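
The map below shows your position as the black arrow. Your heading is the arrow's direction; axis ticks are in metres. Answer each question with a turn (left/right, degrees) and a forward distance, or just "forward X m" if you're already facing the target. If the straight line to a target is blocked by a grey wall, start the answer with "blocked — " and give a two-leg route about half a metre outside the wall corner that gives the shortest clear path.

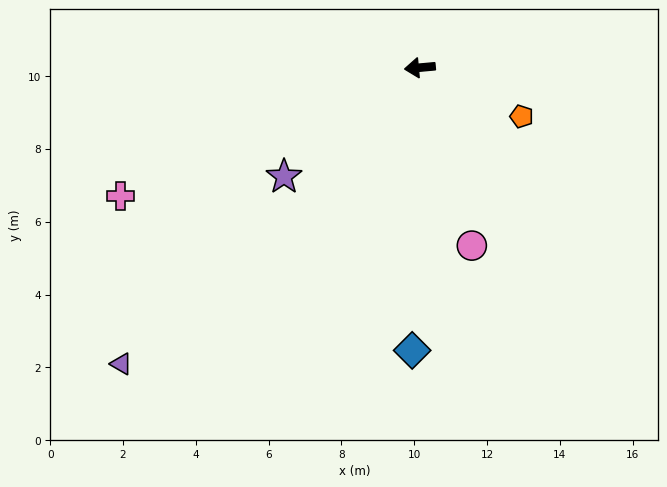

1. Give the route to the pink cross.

turn left 18°, forward 9.0 m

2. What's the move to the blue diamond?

turn left 83°, forward 7.8 m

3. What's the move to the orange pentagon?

turn left 149°, forward 3.1 m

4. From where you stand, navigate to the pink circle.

turn left 101°, forward 5.1 m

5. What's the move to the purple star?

turn left 34°, forward 4.8 m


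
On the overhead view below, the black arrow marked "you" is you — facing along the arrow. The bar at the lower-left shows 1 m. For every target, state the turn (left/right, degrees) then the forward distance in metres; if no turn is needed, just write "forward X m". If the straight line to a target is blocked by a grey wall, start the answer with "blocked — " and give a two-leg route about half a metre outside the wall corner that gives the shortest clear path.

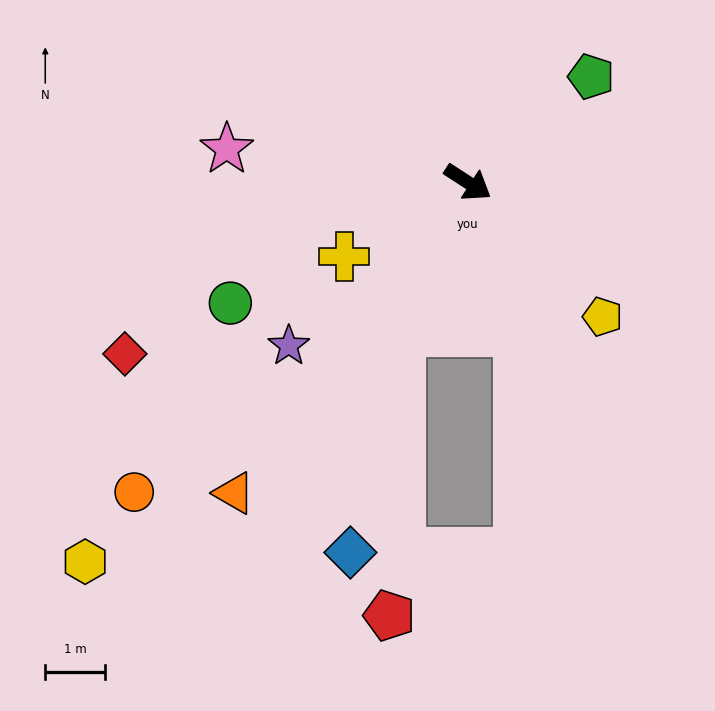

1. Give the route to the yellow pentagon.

turn right 12°, forward 3.2 m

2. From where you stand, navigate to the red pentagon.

blocked — turn right 82°, forward 2.7 m, then turn left 23°, forward 4.8 m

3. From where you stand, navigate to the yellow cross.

turn right 116°, forward 2.4 m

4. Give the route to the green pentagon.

turn left 74°, forward 2.7 m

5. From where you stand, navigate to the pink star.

turn right 155°, forward 4.1 m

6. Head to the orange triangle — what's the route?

turn right 94°, forward 6.5 m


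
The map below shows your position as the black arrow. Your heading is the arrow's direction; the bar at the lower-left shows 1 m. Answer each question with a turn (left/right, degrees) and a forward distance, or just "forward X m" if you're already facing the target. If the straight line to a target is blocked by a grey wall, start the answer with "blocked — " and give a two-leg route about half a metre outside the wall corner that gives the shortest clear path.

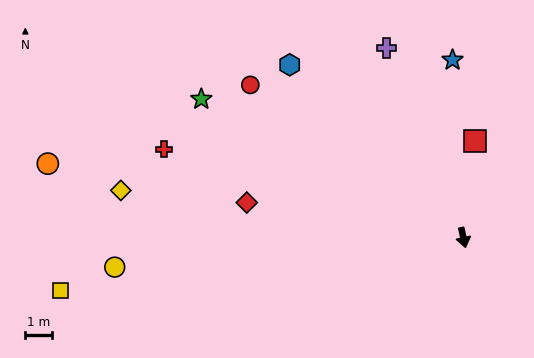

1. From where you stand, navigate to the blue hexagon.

turn right 147°, forward 9.3 m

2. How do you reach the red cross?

turn right 119°, forward 11.9 m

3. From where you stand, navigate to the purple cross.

turn right 170°, forward 7.8 m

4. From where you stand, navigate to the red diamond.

turn right 111°, forward 8.4 m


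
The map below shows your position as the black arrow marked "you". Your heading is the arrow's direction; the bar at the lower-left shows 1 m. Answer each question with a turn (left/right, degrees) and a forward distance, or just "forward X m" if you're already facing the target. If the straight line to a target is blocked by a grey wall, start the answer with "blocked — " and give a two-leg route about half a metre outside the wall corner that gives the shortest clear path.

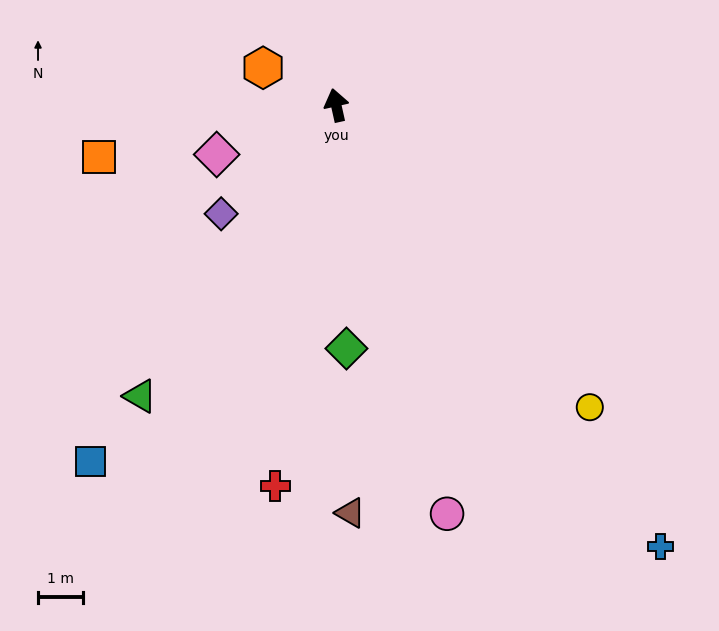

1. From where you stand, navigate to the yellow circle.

turn right 153°, forward 8.8 m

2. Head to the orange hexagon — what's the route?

turn left 50°, forward 1.8 m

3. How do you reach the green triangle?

turn left 133°, forward 7.8 m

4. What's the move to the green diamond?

turn left 170°, forward 5.4 m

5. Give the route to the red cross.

turn left 158°, forward 8.6 m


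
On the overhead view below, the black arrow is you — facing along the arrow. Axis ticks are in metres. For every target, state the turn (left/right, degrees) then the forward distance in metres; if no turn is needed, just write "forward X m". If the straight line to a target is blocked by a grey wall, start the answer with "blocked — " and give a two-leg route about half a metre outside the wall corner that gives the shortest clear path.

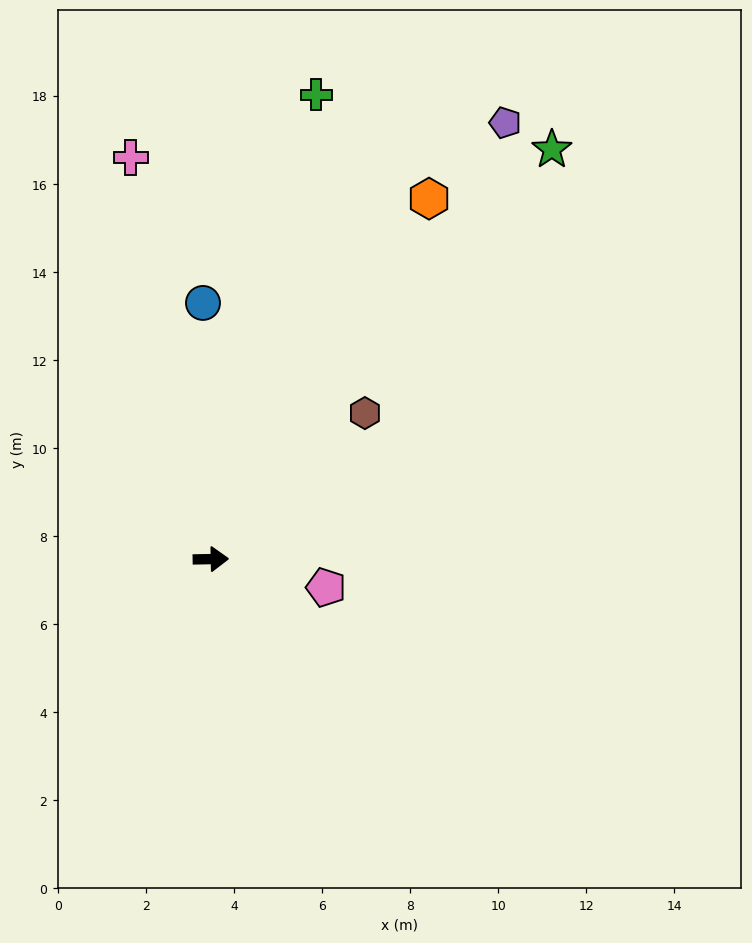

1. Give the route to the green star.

turn left 49°, forward 12.1 m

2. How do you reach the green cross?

turn left 76°, forward 10.8 m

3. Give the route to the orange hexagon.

turn left 58°, forward 9.6 m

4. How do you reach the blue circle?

turn left 91°, forward 5.8 m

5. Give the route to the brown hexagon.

turn left 42°, forward 4.8 m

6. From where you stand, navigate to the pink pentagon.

turn right 15°, forward 2.7 m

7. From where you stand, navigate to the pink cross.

turn left 100°, forward 9.3 m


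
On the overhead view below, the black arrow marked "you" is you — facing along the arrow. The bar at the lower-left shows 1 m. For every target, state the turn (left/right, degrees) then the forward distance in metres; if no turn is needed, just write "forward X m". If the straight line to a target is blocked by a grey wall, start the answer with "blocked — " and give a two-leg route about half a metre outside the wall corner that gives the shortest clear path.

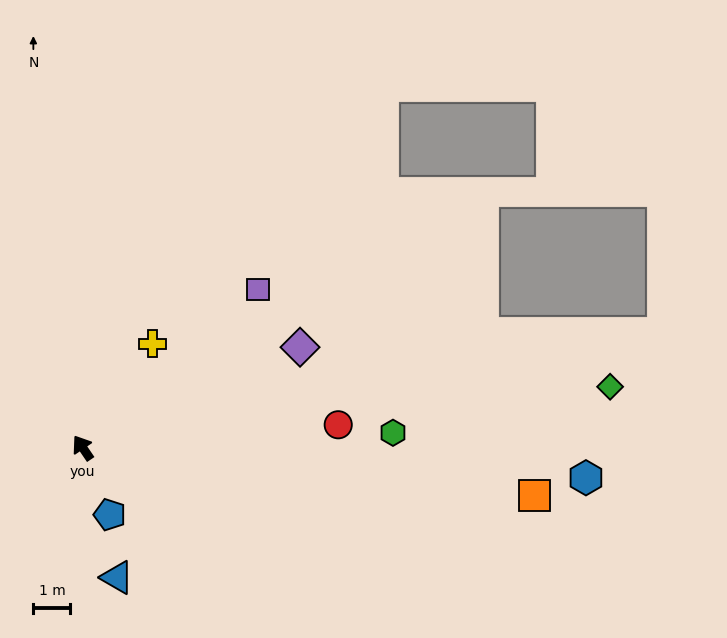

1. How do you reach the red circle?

turn right 119°, forward 6.9 m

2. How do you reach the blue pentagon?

turn left 168°, forward 1.9 m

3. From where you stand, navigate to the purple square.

turn right 82°, forward 6.4 m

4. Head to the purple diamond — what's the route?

turn right 99°, forward 6.4 m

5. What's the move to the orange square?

turn right 130°, forward 12.2 m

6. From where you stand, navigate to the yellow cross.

turn right 68°, forward 3.4 m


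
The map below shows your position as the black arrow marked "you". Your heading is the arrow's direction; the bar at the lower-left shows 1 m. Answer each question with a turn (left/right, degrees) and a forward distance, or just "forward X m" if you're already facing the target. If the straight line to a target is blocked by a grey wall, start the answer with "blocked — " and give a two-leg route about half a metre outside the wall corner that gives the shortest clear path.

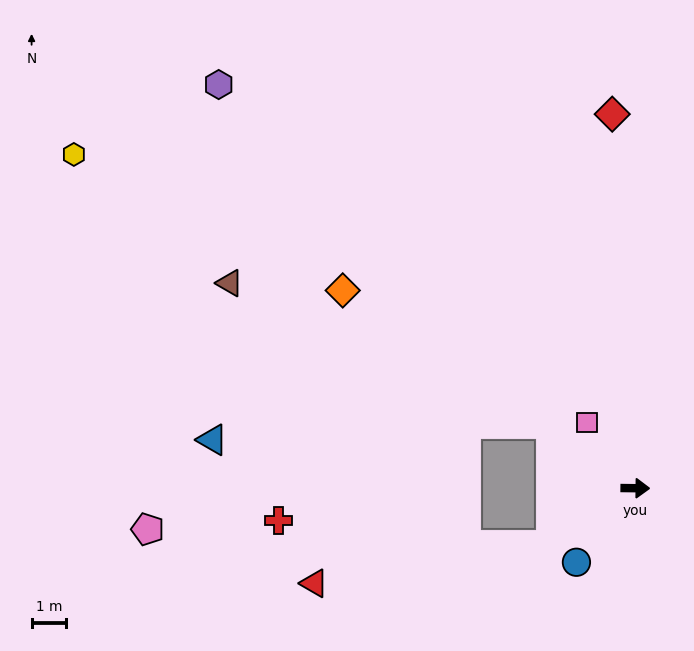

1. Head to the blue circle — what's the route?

turn right 128°, forward 2.7 m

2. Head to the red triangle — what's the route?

blocked — turn right 146°, forward 2.9 m, then turn right 24°, forward 6.9 m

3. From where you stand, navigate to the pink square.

turn left 127°, forward 2.4 m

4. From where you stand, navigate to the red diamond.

turn left 94°, forward 10.9 m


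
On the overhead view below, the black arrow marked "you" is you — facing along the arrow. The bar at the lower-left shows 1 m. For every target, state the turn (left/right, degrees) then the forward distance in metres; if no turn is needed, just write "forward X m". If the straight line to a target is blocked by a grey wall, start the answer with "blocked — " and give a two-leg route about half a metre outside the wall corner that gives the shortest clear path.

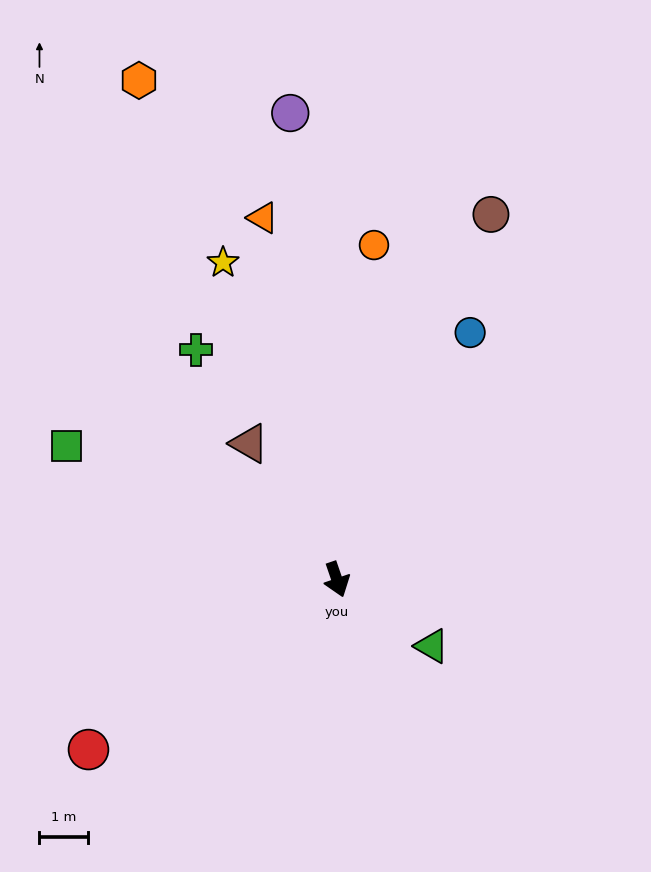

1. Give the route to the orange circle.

turn left 155°, forward 7.0 m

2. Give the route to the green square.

turn right 135°, forward 6.2 m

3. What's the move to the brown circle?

turn left 138°, forward 8.2 m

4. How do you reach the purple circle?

turn left 167°, forward 9.7 m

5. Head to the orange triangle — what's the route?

turn left 173°, forward 7.6 m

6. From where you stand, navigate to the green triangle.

turn left 36°, forward 2.4 m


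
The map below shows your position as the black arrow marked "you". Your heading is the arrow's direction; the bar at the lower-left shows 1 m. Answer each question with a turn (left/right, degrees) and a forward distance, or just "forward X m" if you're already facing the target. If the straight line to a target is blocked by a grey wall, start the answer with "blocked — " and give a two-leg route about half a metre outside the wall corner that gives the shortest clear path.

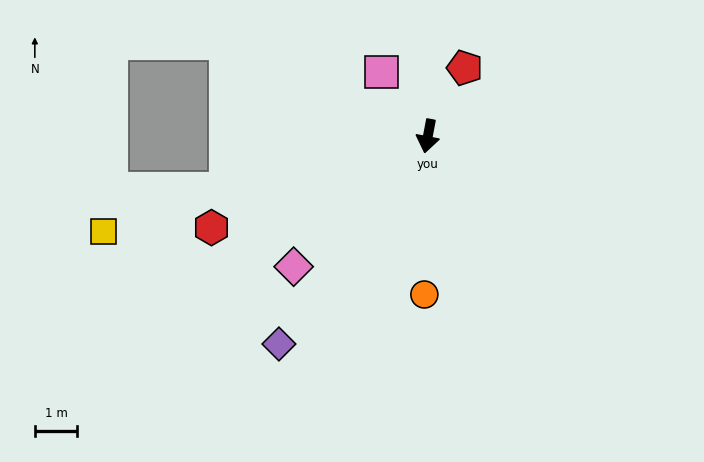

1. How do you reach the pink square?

turn right 134°, forward 1.9 m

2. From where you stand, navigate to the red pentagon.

turn left 162°, forward 1.8 m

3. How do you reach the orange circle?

turn left 9°, forward 3.7 m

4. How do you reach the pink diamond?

turn right 35°, forward 4.4 m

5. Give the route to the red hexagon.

turn right 56°, forward 5.6 m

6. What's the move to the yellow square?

turn right 63°, forward 8.0 m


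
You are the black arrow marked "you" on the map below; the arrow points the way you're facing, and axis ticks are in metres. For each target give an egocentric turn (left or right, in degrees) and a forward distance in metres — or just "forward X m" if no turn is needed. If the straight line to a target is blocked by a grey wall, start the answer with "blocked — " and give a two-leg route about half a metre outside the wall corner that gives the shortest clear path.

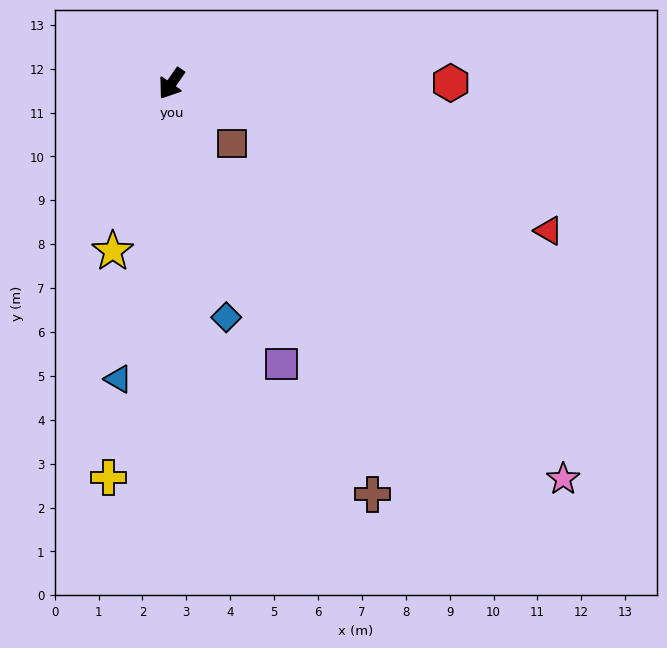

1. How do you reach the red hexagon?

turn left 125°, forward 6.4 m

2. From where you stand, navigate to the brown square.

turn left 80°, forward 1.9 m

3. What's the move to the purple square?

turn left 56°, forward 6.9 m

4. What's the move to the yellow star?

turn left 16°, forward 4.0 m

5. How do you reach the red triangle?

turn left 104°, forward 9.2 m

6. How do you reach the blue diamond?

turn left 48°, forward 5.5 m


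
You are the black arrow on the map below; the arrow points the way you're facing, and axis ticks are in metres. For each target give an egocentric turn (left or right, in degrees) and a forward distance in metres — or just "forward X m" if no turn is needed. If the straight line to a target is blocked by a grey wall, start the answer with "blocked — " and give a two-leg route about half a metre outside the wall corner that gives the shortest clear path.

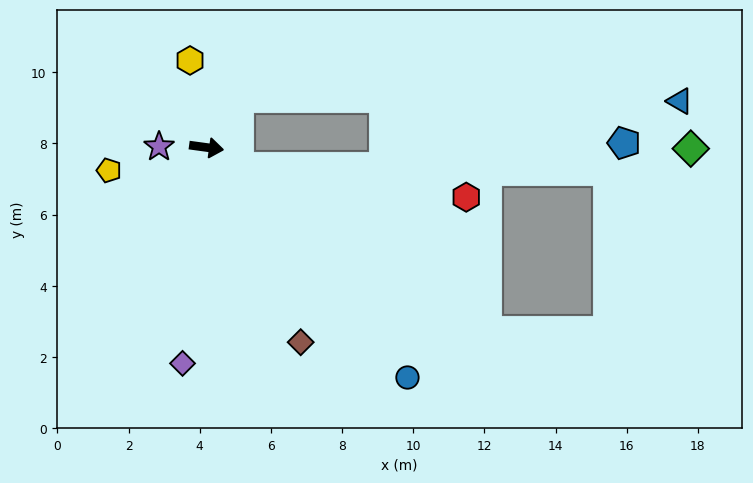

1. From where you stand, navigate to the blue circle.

turn right 41°, forward 8.6 m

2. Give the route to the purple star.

turn right 173°, forward 1.3 m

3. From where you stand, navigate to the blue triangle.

blocked — turn left 64°, forward 1.7 m, then turn right 57°, forward 12.4 m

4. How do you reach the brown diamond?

turn right 56°, forward 6.1 m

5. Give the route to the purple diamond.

turn right 89°, forward 6.1 m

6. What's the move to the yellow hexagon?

turn left 108°, forward 2.5 m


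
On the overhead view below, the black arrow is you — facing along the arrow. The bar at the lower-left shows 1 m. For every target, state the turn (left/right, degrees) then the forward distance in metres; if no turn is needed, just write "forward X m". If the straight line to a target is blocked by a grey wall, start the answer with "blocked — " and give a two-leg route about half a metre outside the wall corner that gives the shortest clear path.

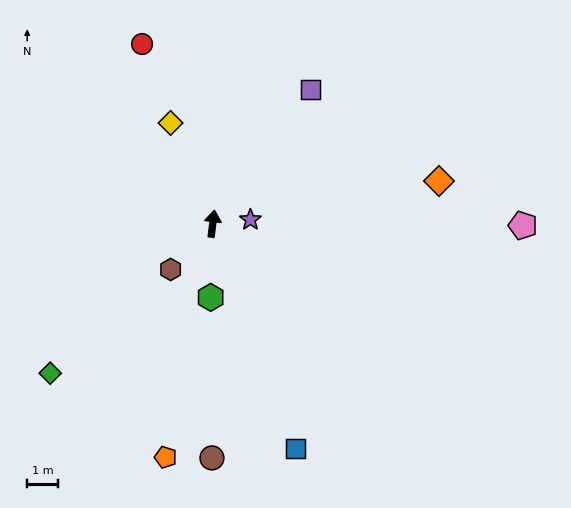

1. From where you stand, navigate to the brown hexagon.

turn left 144°, forward 2.0 m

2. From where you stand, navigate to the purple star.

turn right 77°, forward 1.2 m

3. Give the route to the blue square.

turn right 153°, forward 7.9 m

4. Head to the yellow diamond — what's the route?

turn left 30°, forward 3.6 m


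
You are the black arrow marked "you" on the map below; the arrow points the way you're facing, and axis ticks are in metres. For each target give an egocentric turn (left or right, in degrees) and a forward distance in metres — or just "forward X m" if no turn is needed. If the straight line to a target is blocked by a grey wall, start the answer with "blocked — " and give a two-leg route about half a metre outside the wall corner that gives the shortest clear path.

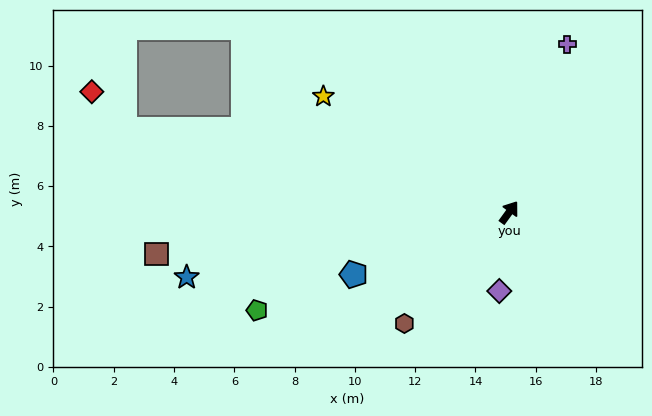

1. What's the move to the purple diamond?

turn right 151°, forward 2.6 m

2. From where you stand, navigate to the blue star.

turn left 137°, forward 10.9 m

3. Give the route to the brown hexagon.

turn left 173°, forward 5.1 m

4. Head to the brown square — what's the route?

turn left 133°, forward 11.8 m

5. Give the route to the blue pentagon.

turn left 148°, forward 5.6 m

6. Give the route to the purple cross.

turn left 17°, forward 5.9 m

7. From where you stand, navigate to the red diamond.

blocked — turn left 114°, forward 13.1 m, then turn right 37°, forward 1.7 m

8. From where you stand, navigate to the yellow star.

turn left 94°, forward 7.3 m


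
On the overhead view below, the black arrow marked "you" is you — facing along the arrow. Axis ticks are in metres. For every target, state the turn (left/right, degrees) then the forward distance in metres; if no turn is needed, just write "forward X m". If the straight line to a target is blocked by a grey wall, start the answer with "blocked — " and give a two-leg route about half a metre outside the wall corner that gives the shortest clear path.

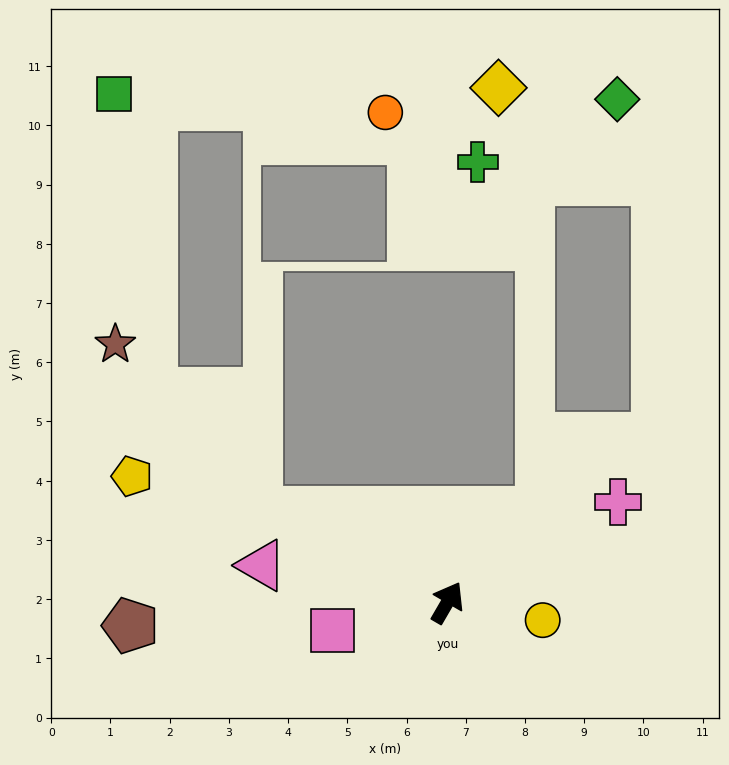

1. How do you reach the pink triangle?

turn left 109°, forward 3.2 m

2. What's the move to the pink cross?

turn right 29°, forward 3.3 m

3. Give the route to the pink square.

turn left 134°, forward 2.0 m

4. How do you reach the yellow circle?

turn right 70°, forward 1.6 m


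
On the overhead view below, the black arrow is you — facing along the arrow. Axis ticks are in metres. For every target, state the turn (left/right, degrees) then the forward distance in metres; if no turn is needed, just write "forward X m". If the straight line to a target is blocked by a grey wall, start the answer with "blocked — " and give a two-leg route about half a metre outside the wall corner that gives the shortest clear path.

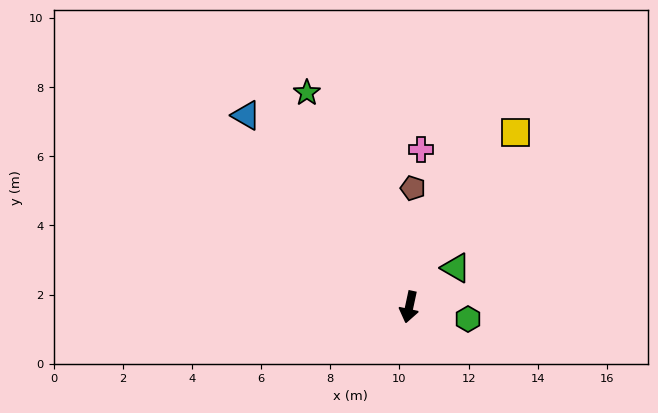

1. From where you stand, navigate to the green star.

turn right 142°, forward 6.9 m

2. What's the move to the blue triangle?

turn right 127°, forward 7.3 m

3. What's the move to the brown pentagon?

turn right 170°, forward 3.4 m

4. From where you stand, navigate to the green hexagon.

turn left 91°, forward 1.7 m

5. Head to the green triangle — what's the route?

turn left 142°, forward 1.8 m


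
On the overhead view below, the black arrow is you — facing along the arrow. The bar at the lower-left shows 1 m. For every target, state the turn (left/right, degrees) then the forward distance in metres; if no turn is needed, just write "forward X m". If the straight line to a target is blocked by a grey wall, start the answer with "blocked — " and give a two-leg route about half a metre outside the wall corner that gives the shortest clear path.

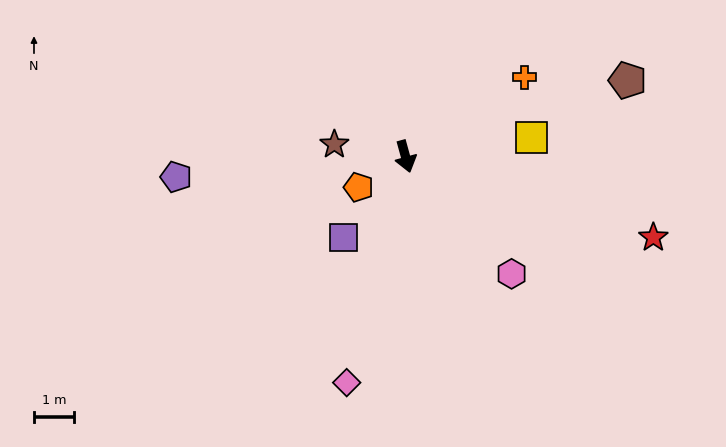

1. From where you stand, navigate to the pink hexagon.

turn left 27°, forward 4.0 m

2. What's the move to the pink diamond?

turn right 30°, forward 5.9 m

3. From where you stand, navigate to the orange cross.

turn left 108°, forward 3.6 m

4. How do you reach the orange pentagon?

turn right 72°, forward 1.4 m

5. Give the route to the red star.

turn left 57°, forward 6.6 m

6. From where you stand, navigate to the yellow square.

turn left 83°, forward 3.2 m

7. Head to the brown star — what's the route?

turn right 115°, forward 1.8 m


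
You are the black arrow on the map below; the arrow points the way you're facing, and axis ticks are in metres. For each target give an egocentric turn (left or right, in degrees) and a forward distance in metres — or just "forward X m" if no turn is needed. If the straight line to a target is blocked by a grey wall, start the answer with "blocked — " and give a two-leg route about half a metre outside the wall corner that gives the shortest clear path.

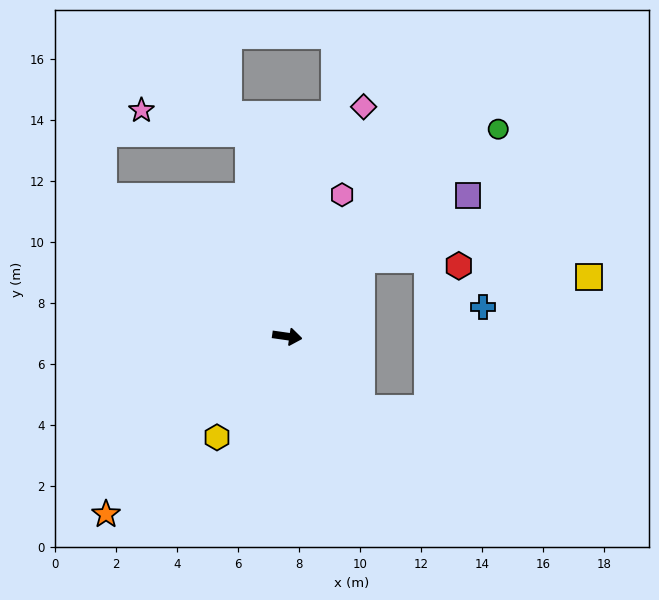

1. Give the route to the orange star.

turn right 127°, forward 8.3 m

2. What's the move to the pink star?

blocked — turn left 109°, forward 6.8 m, then turn left 67°, forward 3.6 m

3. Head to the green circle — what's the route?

turn left 53°, forward 9.7 m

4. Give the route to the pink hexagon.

turn left 77°, forward 5.0 m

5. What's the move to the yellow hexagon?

turn right 117°, forward 4.0 m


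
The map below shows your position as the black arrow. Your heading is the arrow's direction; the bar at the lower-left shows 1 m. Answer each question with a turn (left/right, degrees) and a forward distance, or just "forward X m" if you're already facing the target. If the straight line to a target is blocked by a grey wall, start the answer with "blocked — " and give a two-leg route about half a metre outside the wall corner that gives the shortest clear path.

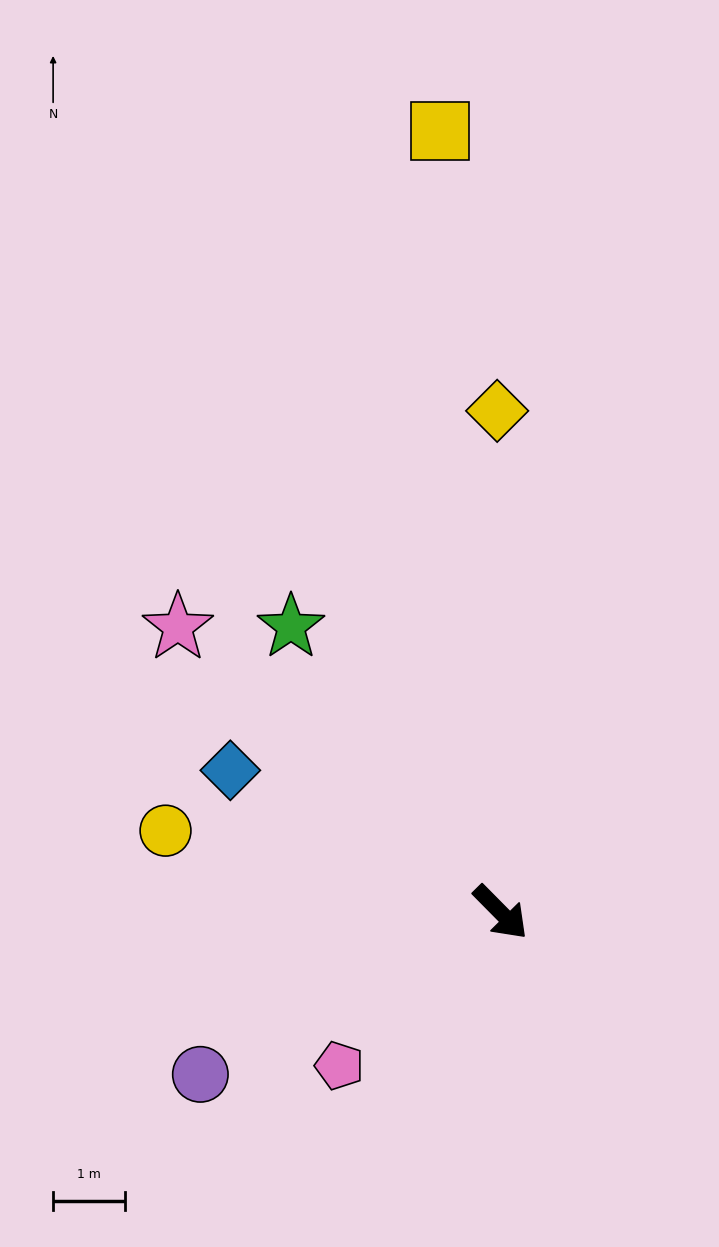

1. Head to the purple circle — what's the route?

turn right 106°, forward 4.7 m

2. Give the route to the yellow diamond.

turn left 136°, forward 7.0 m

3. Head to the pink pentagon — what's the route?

turn right 91°, forward 3.1 m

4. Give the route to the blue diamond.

turn right 162°, forward 4.2 m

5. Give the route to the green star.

turn left 172°, forward 4.9 m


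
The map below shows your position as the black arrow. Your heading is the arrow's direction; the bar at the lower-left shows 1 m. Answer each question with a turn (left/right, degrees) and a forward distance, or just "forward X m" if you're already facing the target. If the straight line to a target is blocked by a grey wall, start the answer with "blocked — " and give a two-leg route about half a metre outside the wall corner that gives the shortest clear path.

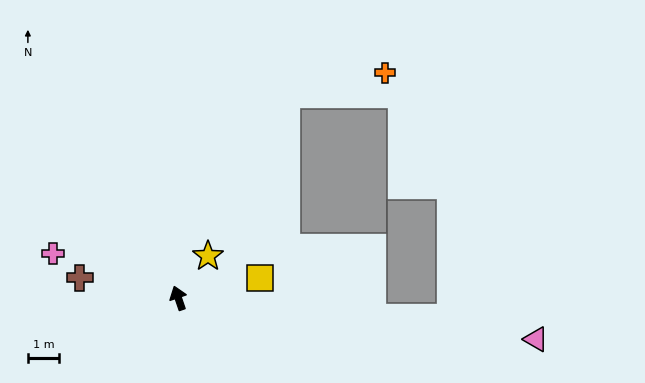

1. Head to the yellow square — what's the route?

turn right 95°, forward 2.7 m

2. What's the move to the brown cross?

turn left 59°, forward 3.2 m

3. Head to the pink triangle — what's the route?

turn right 115°, forward 11.5 m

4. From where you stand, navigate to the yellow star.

turn right 54°, forward 1.6 m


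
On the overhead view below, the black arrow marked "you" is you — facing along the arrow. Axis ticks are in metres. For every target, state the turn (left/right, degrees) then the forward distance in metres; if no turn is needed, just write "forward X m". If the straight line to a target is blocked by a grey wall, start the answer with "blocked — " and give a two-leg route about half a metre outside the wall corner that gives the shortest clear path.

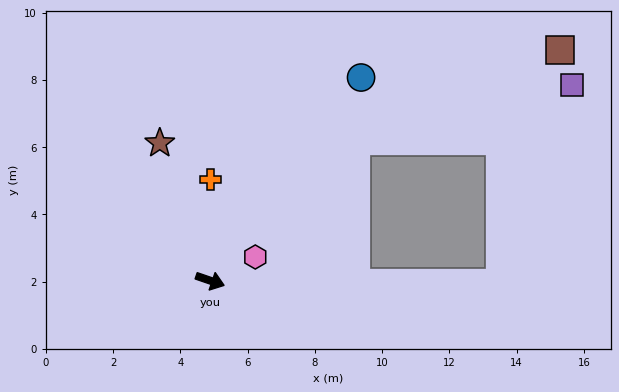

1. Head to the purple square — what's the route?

blocked — turn left 18°, forward 8.6 m, then turn left 71°, forward 6.3 m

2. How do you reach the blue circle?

turn left 72°, forward 7.5 m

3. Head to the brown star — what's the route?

turn left 129°, forward 4.4 m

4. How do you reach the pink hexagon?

turn left 47°, forward 1.5 m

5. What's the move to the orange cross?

turn left 109°, forward 3.0 m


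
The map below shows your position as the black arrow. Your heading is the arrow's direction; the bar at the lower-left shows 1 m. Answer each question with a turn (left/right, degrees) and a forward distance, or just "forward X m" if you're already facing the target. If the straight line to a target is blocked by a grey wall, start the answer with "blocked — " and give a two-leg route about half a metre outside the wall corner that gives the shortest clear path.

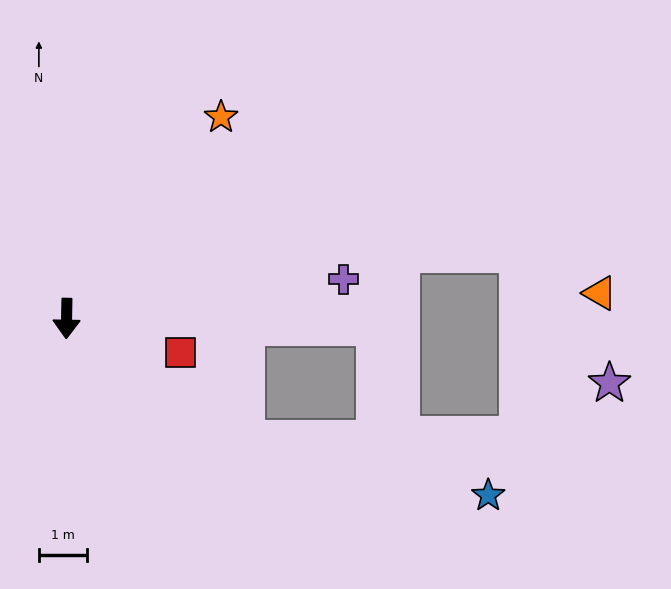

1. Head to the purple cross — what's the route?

turn left 99°, forward 5.8 m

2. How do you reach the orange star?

turn left 144°, forward 5.3 m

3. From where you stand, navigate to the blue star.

blocked — turn left 56°, forward 4.5 m, then turn left 23°, forward 5.2 m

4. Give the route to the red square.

turn left 75°, forward 2.5 m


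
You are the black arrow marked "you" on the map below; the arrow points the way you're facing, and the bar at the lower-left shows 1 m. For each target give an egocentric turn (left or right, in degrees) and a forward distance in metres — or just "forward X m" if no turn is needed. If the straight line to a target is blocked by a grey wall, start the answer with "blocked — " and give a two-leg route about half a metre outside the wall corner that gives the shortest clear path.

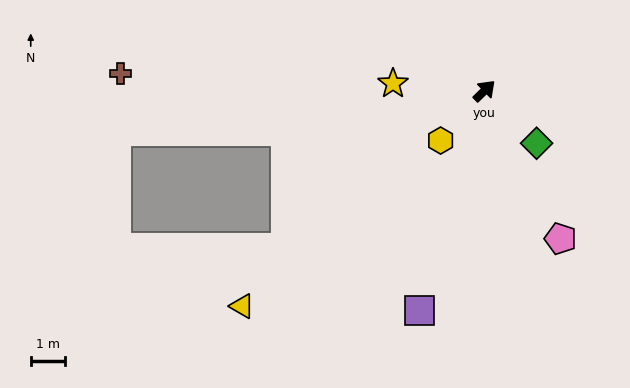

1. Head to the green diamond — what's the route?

turn right 89°, forward 2.1 m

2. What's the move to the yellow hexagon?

turn right 176°, forward 1.9 m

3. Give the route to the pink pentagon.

turn right 107°, forward 4.8 m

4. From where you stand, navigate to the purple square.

turn right 151°, forward 6.6 m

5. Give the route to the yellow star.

turn left 131°, forward 2.7 m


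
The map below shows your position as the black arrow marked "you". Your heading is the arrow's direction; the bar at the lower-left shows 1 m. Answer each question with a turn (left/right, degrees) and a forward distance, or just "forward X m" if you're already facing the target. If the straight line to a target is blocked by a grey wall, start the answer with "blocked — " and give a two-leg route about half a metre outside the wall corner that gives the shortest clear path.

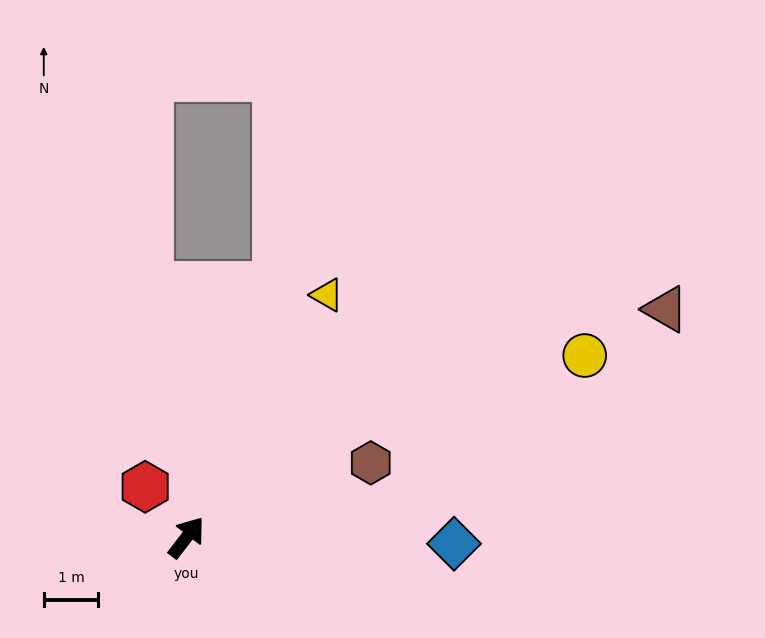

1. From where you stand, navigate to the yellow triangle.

turn left 8°, forward 5.1 m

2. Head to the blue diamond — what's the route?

turn right 54°, forward 4.9 m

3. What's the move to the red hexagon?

turn left 77°, forward 1.2 m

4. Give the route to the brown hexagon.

turn right 30°, forward 3.7 m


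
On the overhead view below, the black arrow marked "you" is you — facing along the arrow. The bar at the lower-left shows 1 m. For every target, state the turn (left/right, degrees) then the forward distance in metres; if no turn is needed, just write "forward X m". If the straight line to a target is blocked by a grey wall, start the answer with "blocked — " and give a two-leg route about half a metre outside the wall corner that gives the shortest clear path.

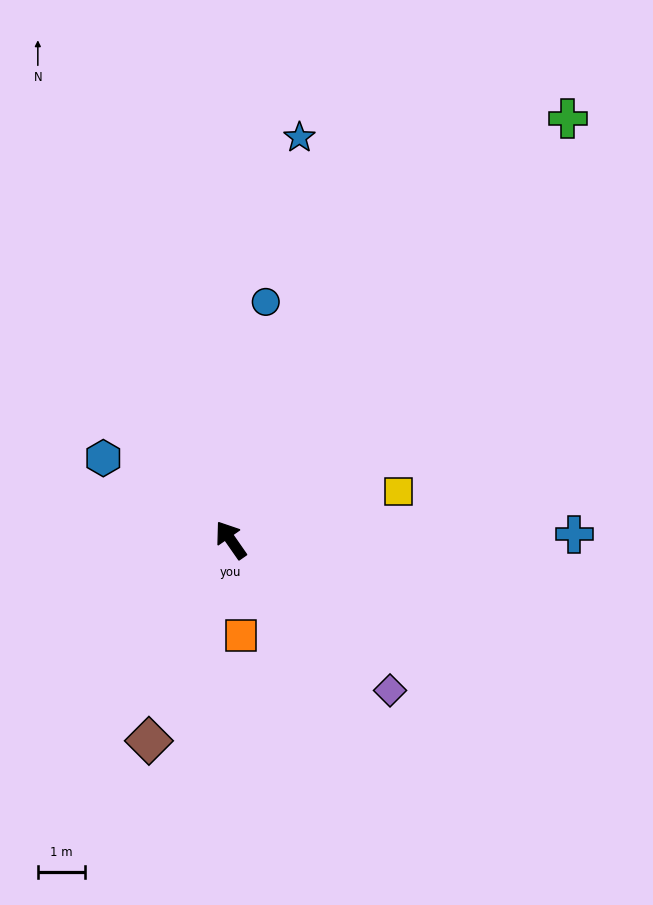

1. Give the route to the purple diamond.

turn right 168°, forward 4.6 m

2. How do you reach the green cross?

turn right 73°, forward 11.3 m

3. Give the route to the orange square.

turn left 151°, forward 2.0 m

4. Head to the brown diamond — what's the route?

turn left 123°, forward 4.6 m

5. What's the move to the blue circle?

turn right 43°, forward 5.1 m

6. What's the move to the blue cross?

turn right 124°, forward 7.2 m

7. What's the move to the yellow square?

turn right 109°, forward 3.7 m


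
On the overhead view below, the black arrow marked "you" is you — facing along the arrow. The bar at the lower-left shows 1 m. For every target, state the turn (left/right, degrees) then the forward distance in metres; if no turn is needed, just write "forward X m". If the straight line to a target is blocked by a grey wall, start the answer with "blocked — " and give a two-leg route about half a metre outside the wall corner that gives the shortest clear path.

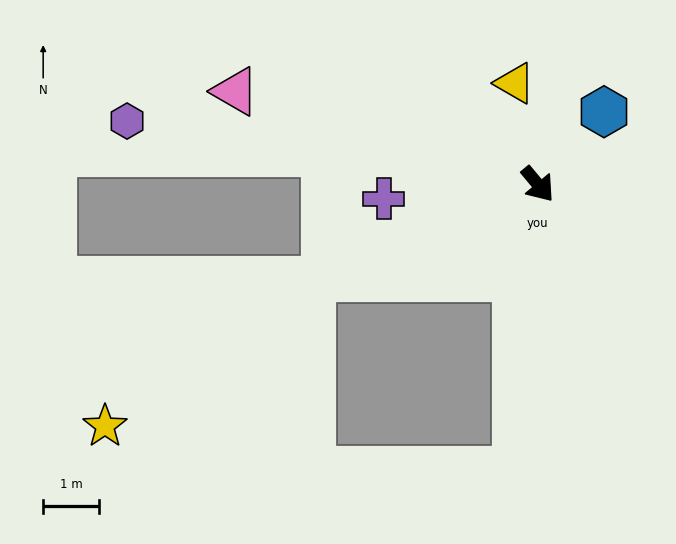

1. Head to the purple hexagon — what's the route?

turn right 139°, forward 7.4 m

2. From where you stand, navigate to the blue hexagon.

turn left 98°, forward 1.7 m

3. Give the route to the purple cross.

turn right 124°, forward 2.8 m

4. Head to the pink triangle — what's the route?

turn right 147°, forward 5.6 m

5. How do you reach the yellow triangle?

turn left 153°, forward 1.8 m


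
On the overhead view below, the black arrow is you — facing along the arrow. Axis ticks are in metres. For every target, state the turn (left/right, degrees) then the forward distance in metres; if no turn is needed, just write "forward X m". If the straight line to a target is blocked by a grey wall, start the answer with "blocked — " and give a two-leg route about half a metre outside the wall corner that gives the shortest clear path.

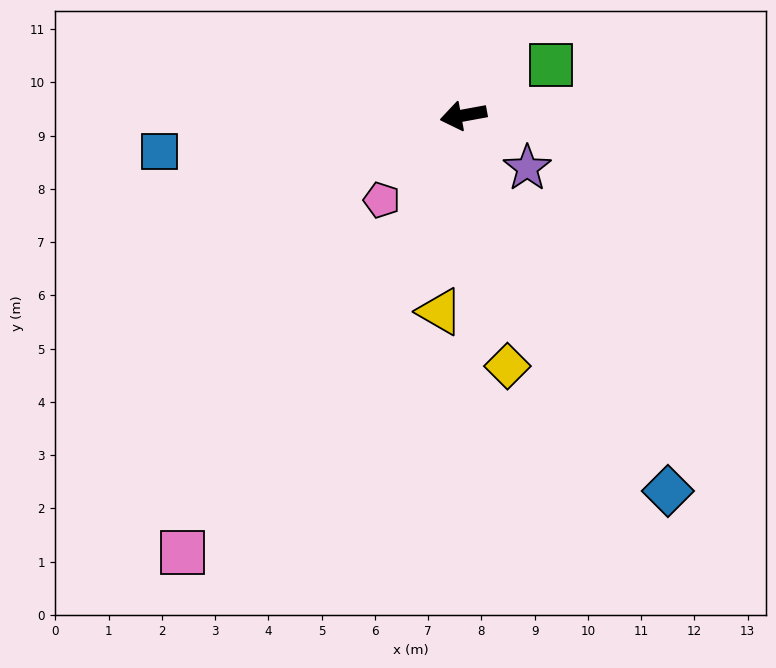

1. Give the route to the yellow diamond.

turn left 90°, forward 4.8 m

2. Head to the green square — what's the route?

turn right 160°, forward 1.9 m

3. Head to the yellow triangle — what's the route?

turn left 73°, forward 3.7 m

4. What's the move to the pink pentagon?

turn left 36°, forward 2.2 m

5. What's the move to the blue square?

turn right 4°, forward 5.7 m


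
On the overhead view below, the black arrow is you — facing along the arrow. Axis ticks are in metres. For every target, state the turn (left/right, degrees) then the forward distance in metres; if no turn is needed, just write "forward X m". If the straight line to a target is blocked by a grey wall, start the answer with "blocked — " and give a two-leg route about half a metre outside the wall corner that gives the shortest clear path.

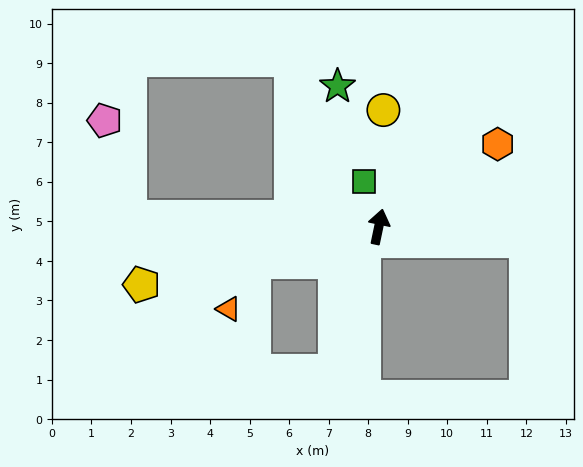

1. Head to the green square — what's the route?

turn left 30°, forward 1.2 m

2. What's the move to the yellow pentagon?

turn left 116°, forward 6.2 m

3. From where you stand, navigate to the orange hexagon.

turn right 43°, forward 3.7 m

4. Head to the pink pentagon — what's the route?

blocked — turn left 99°, forward 6.3 m, then turn right 72°, forward 2.5 m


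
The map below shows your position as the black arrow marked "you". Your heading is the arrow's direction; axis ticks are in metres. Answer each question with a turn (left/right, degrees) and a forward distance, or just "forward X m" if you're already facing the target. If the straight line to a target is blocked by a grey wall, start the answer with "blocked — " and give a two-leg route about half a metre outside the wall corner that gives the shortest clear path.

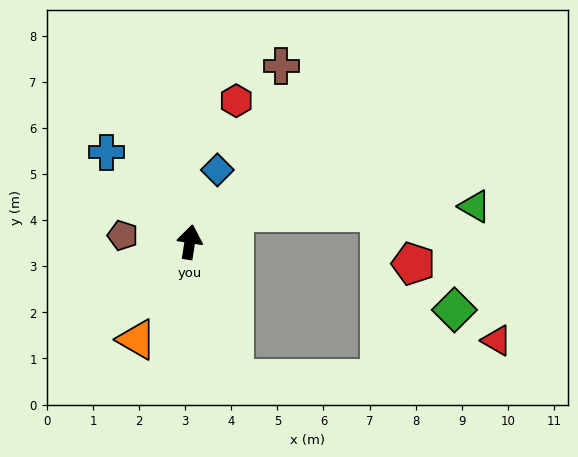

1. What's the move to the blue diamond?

turn right 12°, forward 1.7 m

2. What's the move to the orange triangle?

turn left 160°, forward 2.4 m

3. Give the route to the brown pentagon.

turn left 93°, forward 1.5 m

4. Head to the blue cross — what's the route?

turn left 52°, forward 2.7 m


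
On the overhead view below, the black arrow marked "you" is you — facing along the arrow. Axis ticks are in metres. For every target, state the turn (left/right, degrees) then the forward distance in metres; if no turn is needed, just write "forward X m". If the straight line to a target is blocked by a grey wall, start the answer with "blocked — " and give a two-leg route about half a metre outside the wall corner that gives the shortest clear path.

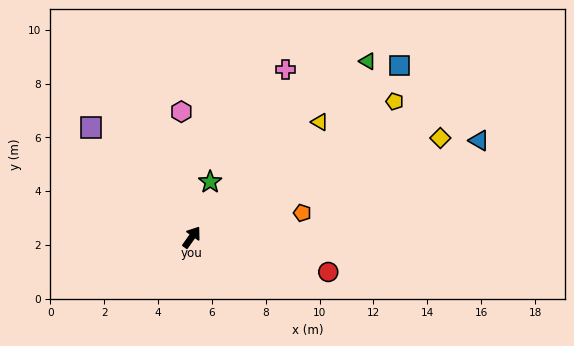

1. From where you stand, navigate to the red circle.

turn right 69°, forward 5.2 m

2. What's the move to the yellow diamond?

turn right 33°, forward 9.9 m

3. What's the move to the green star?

turn left 17°, forward 2.2 m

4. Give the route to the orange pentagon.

turn right 42°, forward 4.2 m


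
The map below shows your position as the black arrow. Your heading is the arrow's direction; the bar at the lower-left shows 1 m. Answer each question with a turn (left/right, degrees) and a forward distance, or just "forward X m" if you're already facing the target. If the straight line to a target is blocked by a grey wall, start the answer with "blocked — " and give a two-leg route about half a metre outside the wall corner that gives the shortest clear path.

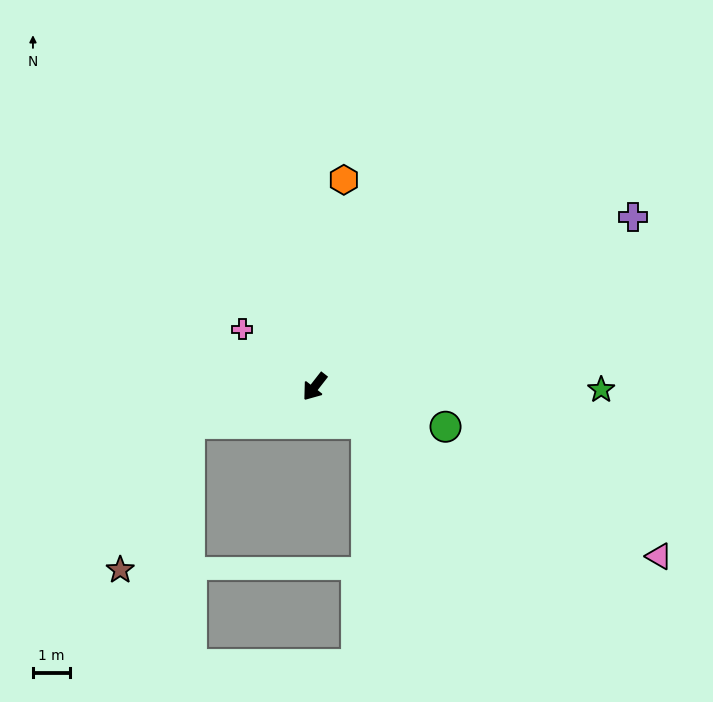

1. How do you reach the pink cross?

turn right 91°, forward 2.5 m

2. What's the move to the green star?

turn left 127°, forward 7.8 m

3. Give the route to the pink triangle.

turn left 102°, forward 10.5 m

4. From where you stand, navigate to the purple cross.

turn left 156°, forward 9.9 m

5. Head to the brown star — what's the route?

blocked — turn right 35°, forward 3.5 m, then turn left 47°, forward 4.4 m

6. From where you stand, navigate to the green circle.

turn left 111°, forward 3.7 m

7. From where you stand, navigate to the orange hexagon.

turn right 150°, forward 5.7 m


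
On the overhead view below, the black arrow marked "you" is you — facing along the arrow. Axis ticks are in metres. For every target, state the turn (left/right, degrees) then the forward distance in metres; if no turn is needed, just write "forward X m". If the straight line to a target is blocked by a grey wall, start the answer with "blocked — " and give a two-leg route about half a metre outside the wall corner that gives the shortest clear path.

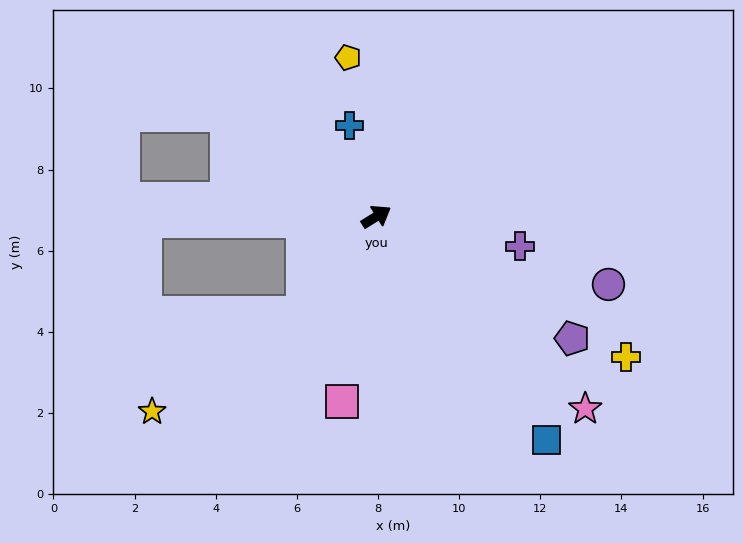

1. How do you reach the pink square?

turn right 132°, forward 4.6 m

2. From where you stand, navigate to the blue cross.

turn left 74°, forward 2.3 m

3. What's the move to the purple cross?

turn right 44°, forward 3.6 m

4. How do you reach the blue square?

turn right 85°, forward 6.9 m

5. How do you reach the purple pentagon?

turn right 64°, forward 5.7 m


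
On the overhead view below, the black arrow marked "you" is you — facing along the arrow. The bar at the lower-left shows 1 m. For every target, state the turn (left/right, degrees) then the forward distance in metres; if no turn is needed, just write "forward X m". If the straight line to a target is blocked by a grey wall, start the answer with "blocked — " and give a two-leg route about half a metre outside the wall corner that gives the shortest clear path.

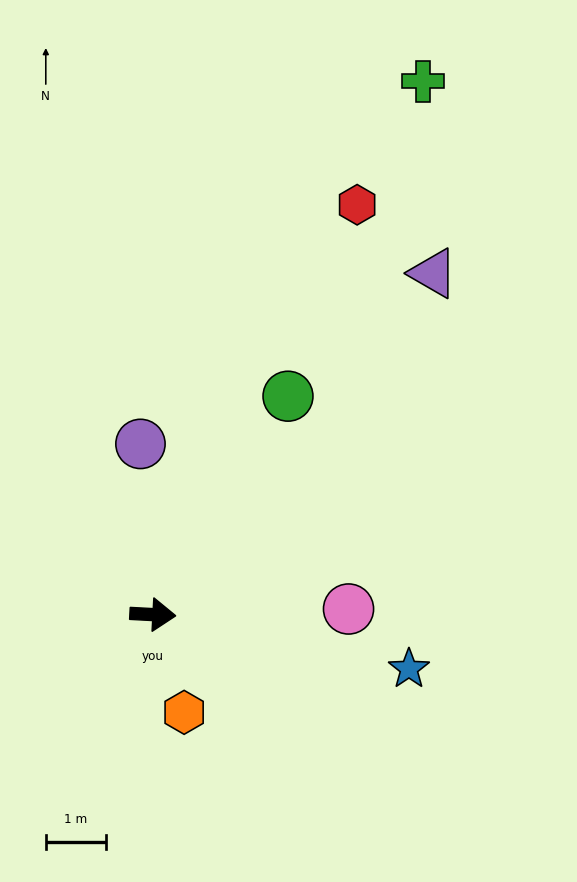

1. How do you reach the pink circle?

turn left 5°, forward 3.2 m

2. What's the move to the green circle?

turn left 61°, forward 4.3 m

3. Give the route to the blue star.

turn right 9°, forward 4.3 m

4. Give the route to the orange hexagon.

turn right 69°, forward 1.7 m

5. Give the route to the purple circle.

turn left 97°, forward 2.8 m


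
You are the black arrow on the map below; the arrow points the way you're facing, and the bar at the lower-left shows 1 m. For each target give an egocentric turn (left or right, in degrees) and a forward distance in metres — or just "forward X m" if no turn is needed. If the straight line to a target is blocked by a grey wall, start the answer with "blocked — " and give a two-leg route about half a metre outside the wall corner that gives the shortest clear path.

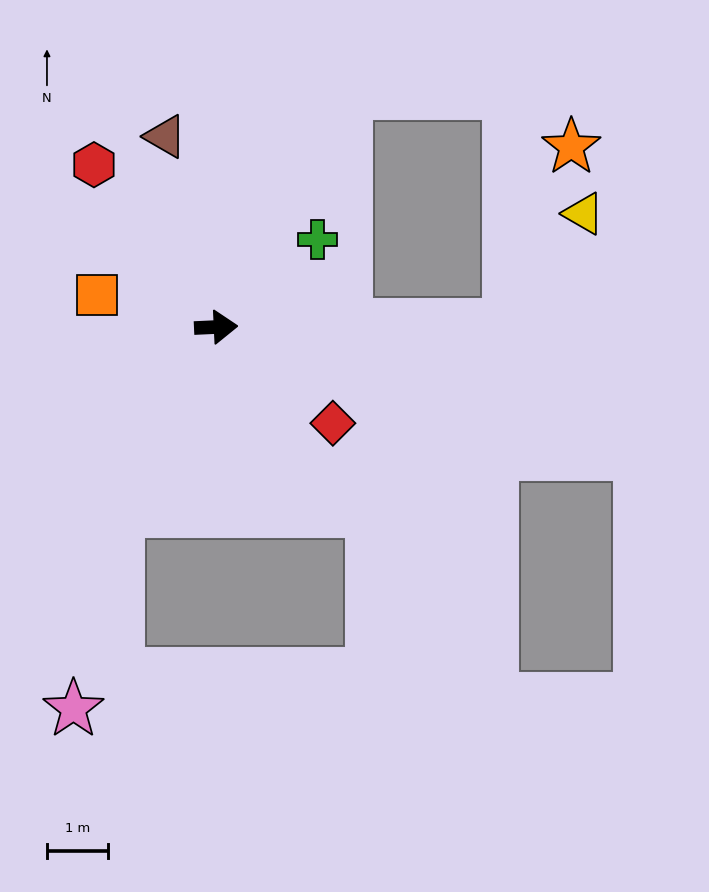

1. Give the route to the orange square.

turn left 162°, forward 2.0 m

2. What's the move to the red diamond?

turn right 42°, forward 2.5 m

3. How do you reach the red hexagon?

turn left 124°, forward 3.3 m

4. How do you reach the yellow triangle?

blocked — turn right 2°, forward 4.8 m, then turn left 55°, forward 2.2 m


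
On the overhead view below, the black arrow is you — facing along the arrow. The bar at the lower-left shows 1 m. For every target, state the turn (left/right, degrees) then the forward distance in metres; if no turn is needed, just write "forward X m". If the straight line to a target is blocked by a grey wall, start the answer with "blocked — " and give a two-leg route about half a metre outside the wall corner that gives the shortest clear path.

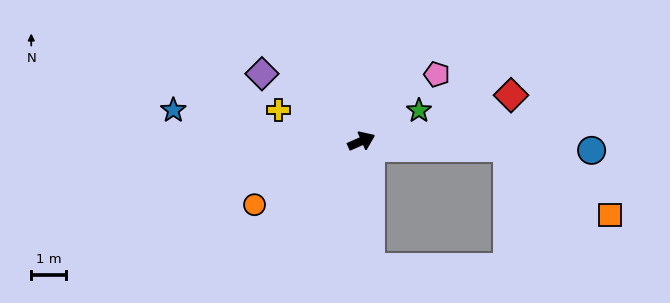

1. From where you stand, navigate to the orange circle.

turn right 173°, forward 3.6 m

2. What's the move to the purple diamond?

turn left 122°, forward 3.5 m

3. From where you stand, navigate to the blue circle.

turn right 26°, forward 6.7 m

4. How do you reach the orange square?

blocked — turn right 26°, forward 4.2 m, then turn right 31°, forward 3.6 m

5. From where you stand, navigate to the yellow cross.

turn left 136°, forward 2.6 m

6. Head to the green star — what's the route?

turn left 4°, forward 1.9 m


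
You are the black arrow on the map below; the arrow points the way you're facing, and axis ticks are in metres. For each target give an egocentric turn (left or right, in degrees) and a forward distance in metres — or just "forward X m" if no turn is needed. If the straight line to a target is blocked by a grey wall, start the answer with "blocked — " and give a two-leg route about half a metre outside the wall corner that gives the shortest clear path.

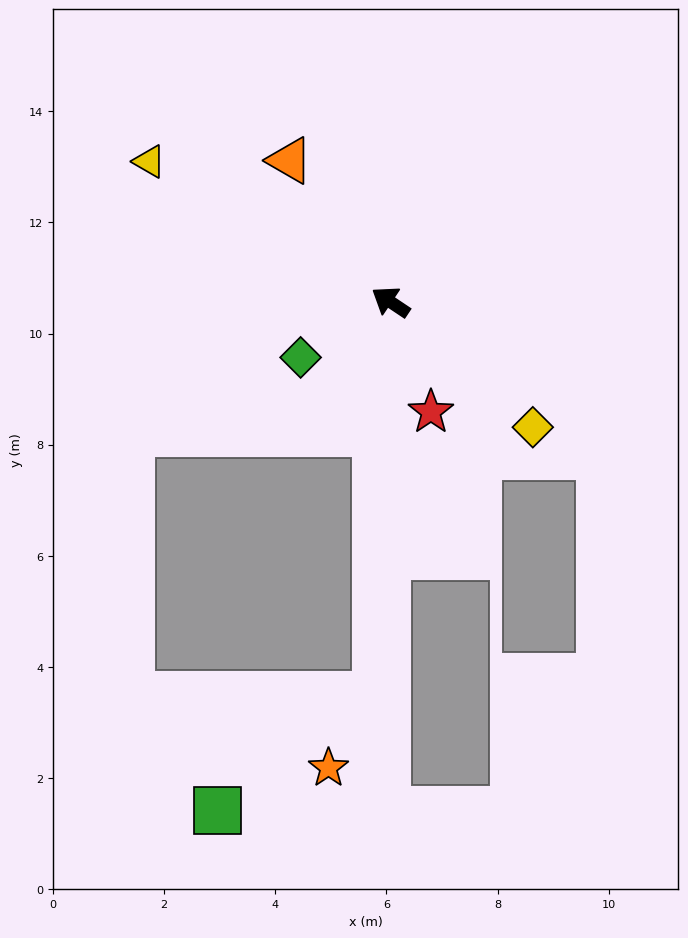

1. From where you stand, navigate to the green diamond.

turn left 65°, forward 1.9 m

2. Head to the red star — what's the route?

turn left 144°, forward 2.1 m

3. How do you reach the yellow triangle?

turn left 4°, forward 5.0 m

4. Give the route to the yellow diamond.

turn left 172°, forward 3.4 m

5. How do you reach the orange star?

blocked — turn left 122°, forward 7.1 m, then turn right 31°, forward 1.6 m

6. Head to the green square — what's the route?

blocked — turn left 122°, forward 7.1 m, then turn right 52°, forward 3.5 m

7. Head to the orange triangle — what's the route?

turn right 21°, forward 3.1 m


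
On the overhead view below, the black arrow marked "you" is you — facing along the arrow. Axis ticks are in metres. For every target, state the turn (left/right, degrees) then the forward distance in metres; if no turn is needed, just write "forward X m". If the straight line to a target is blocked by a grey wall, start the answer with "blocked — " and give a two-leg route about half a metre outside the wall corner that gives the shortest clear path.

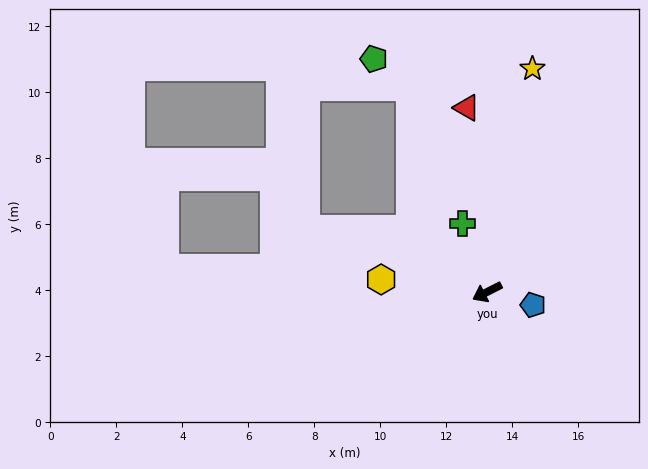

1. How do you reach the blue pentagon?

turn left 137°, forward 1.4 m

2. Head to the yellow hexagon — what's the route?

turn right 34°, forward 3.2 m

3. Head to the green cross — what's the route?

turn right 97°, forward 2.2 m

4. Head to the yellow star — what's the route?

turn right 128°, forward 6.9 m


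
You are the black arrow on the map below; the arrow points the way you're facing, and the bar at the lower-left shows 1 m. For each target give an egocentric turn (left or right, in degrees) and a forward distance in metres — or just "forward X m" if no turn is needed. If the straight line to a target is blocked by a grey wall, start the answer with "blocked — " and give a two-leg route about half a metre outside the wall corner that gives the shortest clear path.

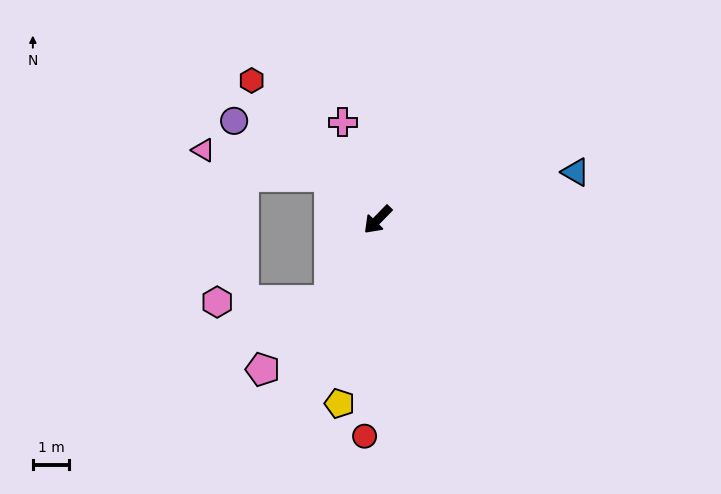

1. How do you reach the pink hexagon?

blocked — turn left 14°, forward 2.6 m, then turn right 59°, forward 3.1 m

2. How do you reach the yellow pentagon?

turn left 33°, forward 5.2 m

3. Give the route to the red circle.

turn left 41°, forward 6.0 m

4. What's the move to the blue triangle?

turn left 148°, forward 5.6 m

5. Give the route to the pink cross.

turn right 116°, forward 2.9 m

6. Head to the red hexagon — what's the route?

turn right 93°, forward 5.2 m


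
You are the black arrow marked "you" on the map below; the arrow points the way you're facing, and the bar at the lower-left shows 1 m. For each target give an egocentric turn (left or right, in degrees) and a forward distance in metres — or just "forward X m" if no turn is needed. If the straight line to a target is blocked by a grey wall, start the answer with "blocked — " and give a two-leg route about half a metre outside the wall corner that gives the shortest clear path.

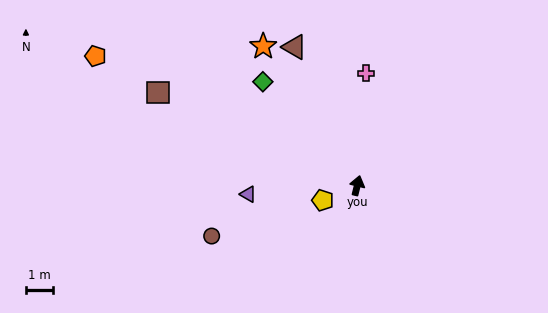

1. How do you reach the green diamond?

turn left 56°, forward 5.1 m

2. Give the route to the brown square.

turn left 79°, forward 8.0 m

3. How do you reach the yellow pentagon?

turn left 127°, forward 1.4 m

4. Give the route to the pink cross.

turn left 9°, forward 4.1 m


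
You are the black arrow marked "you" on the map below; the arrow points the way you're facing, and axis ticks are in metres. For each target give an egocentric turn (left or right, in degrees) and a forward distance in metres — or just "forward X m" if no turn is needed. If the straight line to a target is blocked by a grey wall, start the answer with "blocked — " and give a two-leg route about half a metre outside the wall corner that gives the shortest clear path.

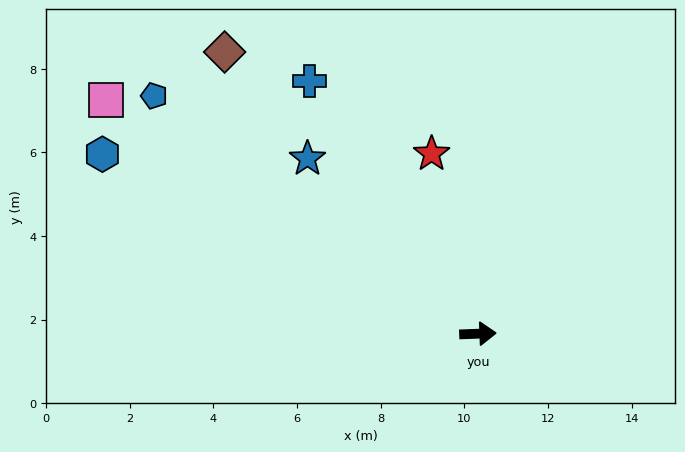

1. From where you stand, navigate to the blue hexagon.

turn left 152°, forward 10.0 m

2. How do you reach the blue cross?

turn left 122°, forward 7.3 m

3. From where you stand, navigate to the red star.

turn left 102°, forward 4.4 m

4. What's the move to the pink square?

turn left 146°, forward 10.5 m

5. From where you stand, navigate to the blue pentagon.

turn left 142°, forward 9.6 m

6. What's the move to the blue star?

turn left 132°, forward 5.8 m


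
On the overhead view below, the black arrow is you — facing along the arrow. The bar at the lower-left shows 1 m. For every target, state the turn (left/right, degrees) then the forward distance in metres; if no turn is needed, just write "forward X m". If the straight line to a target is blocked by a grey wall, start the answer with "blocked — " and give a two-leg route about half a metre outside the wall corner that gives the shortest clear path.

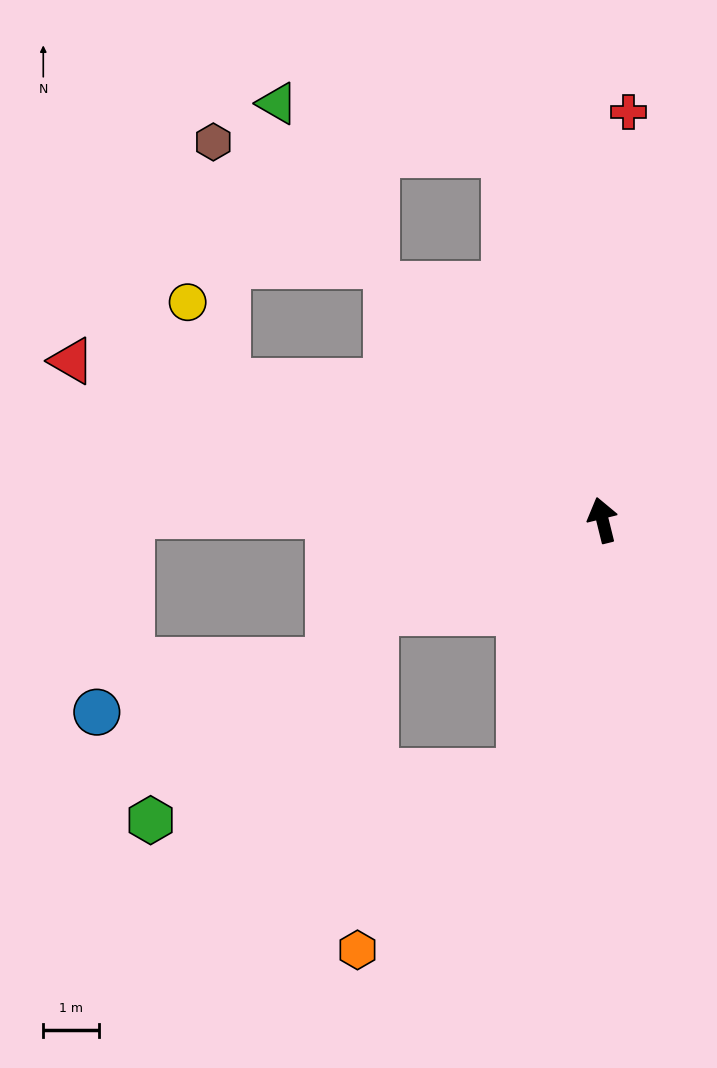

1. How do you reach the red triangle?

turn left 59°, forward 10.0 m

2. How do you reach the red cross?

turn right 18°, forward 7.4 m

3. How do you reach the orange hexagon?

blocked — turn left 148°, forward 4.8 m, then turn right 24°, forward 4.4 m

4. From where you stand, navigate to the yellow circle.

blocked — turn left 56°, forward 7.2 m, then turn right 44°, forward 1.6 m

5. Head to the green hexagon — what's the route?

blocked — turn left 148°, forward 4.8 m, then turn right 64°, forward 6.7 m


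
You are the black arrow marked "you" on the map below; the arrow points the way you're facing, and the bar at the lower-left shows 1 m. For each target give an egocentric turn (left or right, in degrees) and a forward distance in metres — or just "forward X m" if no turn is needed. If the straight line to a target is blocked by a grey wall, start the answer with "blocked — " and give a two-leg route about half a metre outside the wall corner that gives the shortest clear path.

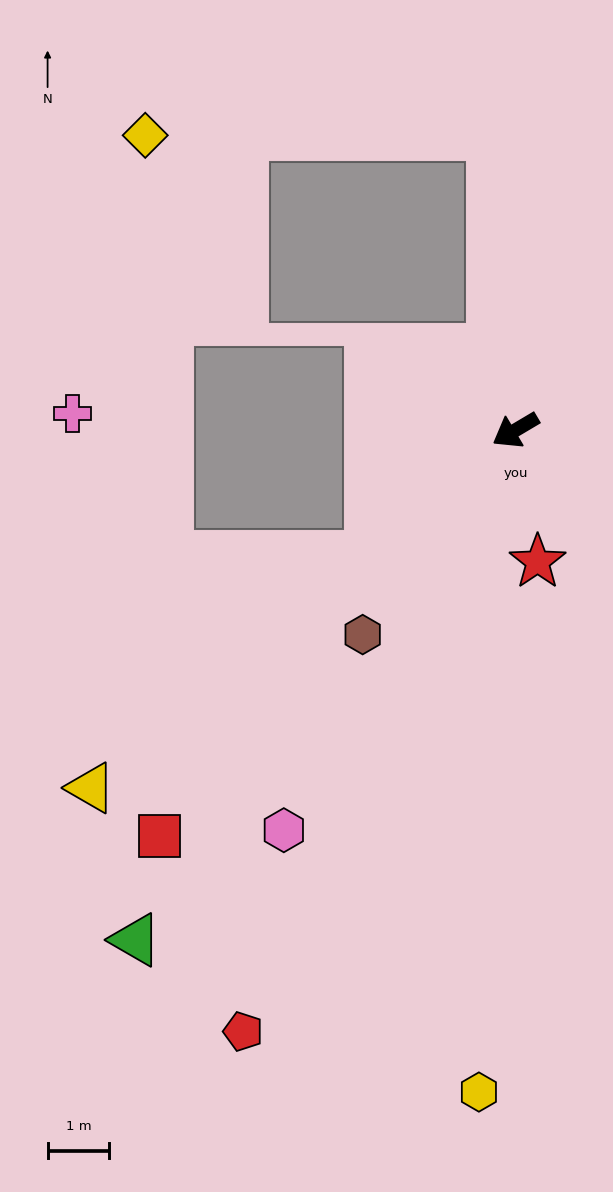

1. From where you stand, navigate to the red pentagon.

turn left 35°, forward 10.7 m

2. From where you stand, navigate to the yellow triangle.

turn left 9°, forward 9.0 m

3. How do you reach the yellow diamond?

blocked — turn right 116°, forward 4.8 m, then turn left 85°, forward 5.6 m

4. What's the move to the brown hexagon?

turn left 23°, forward 4.1 m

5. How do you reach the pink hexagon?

turn left 29°, forward 7.5 m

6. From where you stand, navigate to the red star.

turn left 69°, forward 2.2 m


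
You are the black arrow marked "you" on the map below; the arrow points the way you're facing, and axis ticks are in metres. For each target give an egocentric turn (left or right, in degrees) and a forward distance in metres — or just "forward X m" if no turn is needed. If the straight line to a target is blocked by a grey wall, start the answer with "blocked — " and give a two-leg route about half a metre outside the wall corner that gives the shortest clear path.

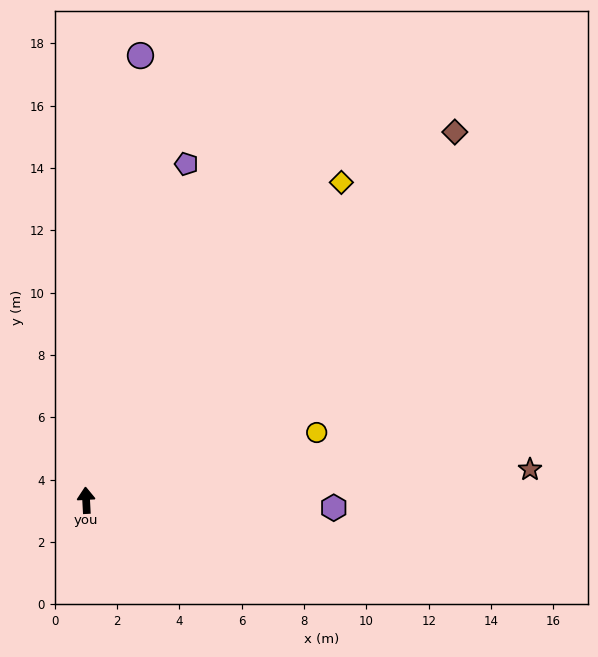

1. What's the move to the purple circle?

turn right 10°, forward 14.4 m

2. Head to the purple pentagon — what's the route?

turn right 20°, forward 11.3 m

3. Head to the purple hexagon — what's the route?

turn right 95°, forward 7.9 m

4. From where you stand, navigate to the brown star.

turn right 89°, forward 14.3 m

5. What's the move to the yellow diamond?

turn right 42°, forward 13.1 m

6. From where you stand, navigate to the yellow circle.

turn right 77°, forward 7.7 m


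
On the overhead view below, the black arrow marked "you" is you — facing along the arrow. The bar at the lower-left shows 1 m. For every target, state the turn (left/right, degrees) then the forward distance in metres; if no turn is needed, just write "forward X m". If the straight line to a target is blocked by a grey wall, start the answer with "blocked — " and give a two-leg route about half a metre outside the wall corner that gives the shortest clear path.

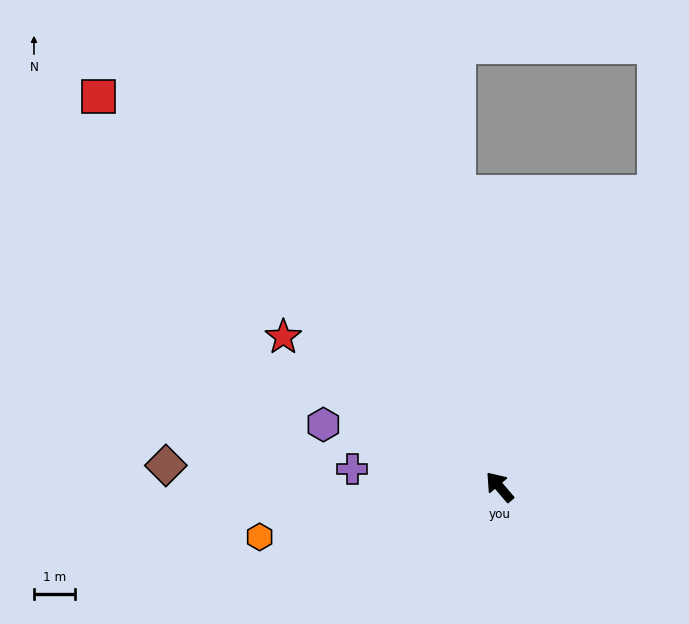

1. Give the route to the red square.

turn left 5°, forward 13.8 m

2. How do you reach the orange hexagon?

turn left 61°, forward 6.0 m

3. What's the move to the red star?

turn left 15°, forward 6.5 m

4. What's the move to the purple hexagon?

turn left 30°, forward 4.6 m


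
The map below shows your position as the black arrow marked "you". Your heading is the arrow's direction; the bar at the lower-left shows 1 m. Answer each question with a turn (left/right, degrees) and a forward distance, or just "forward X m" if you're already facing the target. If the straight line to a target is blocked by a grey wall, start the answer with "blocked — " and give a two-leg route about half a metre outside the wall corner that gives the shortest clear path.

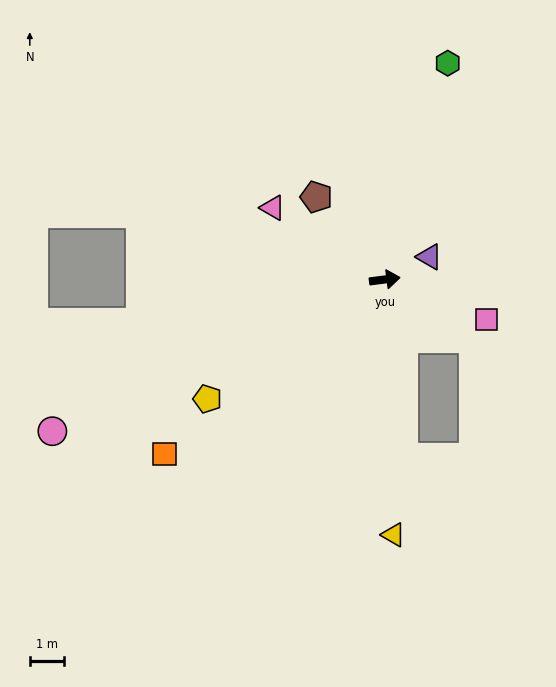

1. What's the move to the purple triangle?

turn left 20°, forward 1.5 m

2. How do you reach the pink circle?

turn right 163°, forward 10.7 m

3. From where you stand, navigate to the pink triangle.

turn left 140°, forward 3.9 m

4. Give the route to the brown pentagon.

turn left 122°, forward 3.1 m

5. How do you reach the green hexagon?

turn left 67°, forward 6.6 m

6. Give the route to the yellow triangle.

turn right 95°, forward 7.5 m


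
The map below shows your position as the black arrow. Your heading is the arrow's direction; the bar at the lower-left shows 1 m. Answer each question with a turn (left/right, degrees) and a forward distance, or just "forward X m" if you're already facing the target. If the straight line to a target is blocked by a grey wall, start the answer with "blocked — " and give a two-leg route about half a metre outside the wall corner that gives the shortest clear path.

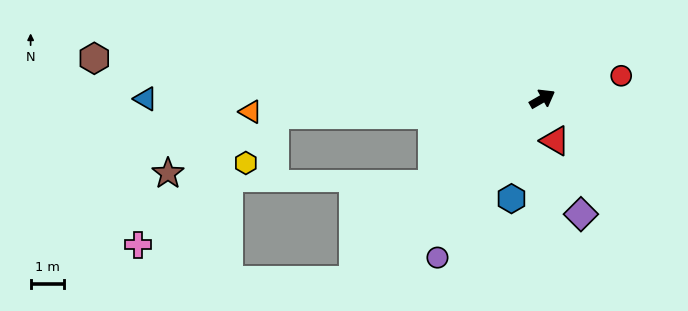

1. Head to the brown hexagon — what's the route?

turn left 145°, forward 13.3 m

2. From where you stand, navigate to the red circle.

turn right 14°, forward 2.4 m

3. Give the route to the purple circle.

turn right 153°, forward 5.6 m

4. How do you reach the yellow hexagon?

blocked — turn left 154°, forward 7.9 m, then turn left 55°, forward 1.7 m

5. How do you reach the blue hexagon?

turn right 137°, forward 3.1 m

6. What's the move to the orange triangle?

turn left 153°, forward 8.6 m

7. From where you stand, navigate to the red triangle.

turn right 103°, forward 1.3 m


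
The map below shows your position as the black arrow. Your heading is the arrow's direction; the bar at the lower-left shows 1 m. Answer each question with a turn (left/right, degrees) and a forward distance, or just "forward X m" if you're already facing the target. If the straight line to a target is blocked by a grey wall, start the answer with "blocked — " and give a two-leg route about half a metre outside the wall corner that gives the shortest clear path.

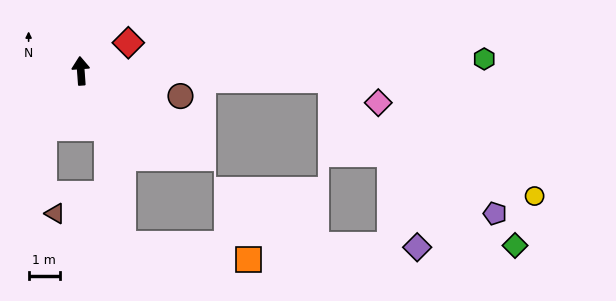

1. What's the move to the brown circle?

turn right 108°, forward 3.3 m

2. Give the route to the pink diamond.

blocked — turn right 96°, forward 8.0 m, then turn right 24°, forward 1.7 m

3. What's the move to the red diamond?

turn right 64°, forward 1.8 m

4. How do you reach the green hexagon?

turn right 92°, forward 12.9 m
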